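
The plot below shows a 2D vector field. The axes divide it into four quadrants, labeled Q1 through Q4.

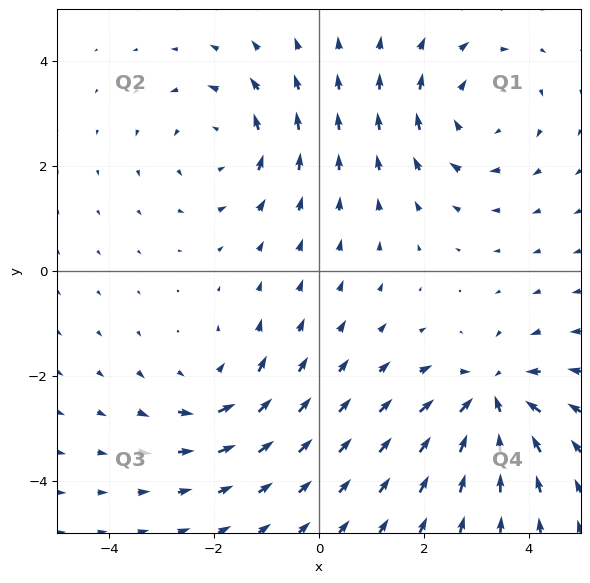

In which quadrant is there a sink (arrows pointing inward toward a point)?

The sink sits at approximately (3.3, -2.4), which lies in quadrant Q4. The divergence there is about -5, negative as expected for a sink.

Q4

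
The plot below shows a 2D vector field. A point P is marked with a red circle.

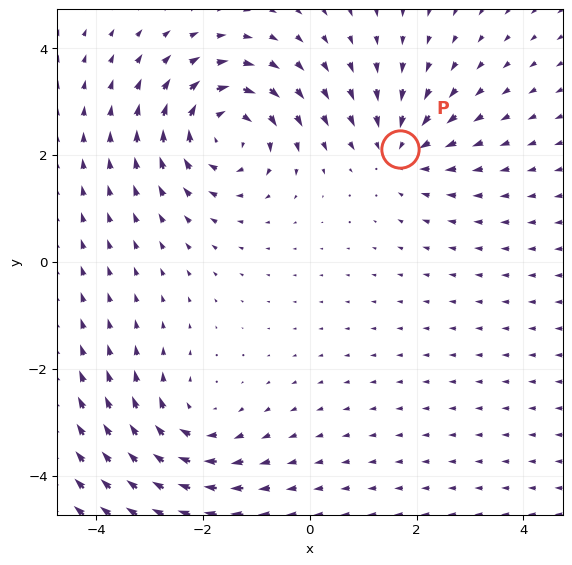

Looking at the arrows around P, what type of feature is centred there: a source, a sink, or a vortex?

At P (1.7, 2.1) the arrows converge inward. Divergence about -4, curl ≈0 — negative divergence with near-zero curl is a sink.

sink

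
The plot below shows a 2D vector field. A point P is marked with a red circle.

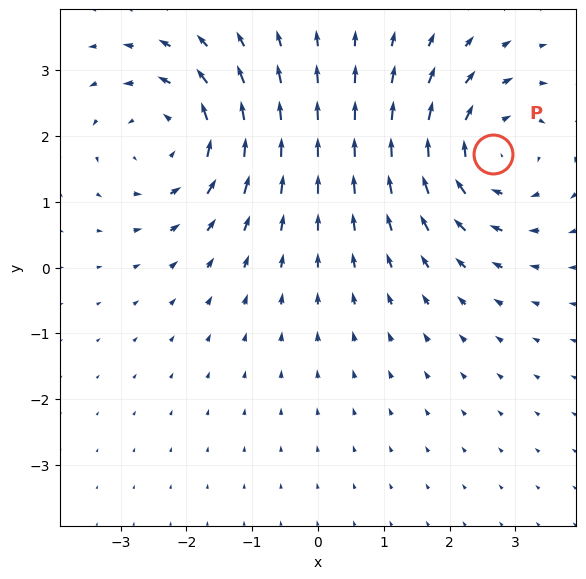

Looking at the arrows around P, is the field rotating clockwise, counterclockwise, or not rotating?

clockwise

Near P at (2.7, 1.7) the arrows circulate clockwise. The curl (z-component) there is about -4; negative curl means clockwise rotation.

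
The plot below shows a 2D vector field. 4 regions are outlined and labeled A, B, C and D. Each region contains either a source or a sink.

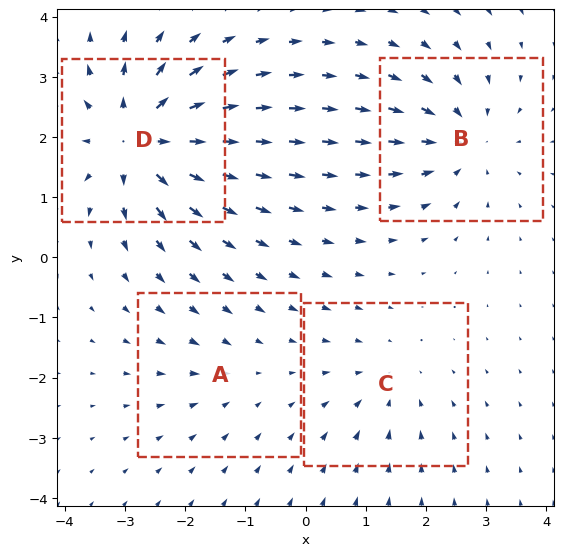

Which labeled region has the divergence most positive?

D

Divergence at each region's feature centre — A: about -2, B: about -5, C: about -3, D: about +7. Region D is most positive.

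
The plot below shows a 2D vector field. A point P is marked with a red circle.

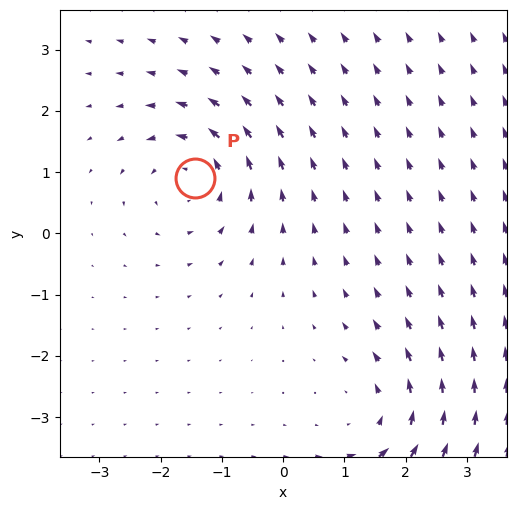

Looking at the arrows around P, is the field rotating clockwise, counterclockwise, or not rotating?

counterclockwise

Near P at (-1.4, 0.9) the arrows circulate counterclockwise. The curl (z-component) there is about +4; positive curl means counterclockwise rotation.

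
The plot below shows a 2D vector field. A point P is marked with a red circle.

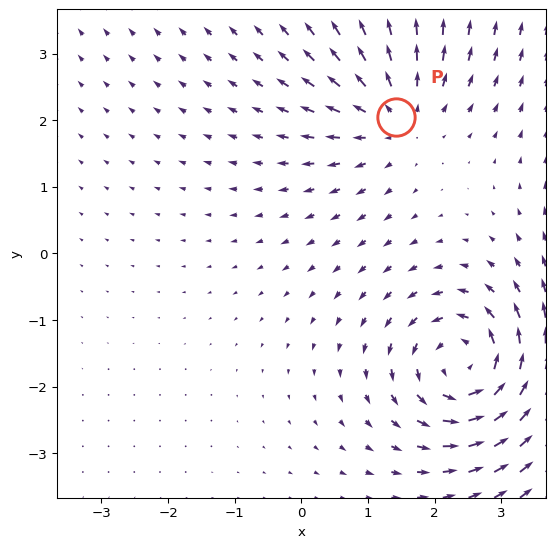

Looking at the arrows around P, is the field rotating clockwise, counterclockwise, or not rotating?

not rotating

Near P at (1.4, 2.0) the arrows show no circulation. The curl there is ≈0.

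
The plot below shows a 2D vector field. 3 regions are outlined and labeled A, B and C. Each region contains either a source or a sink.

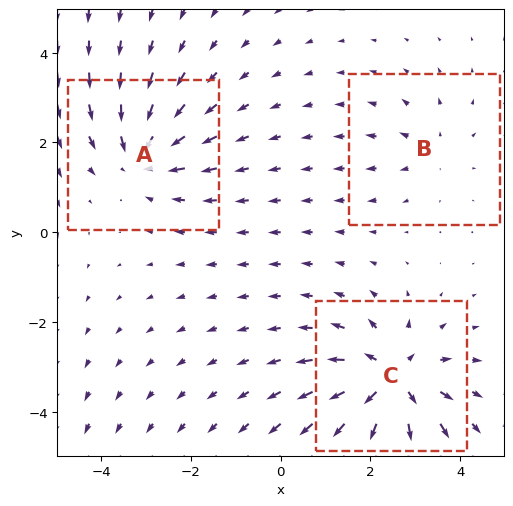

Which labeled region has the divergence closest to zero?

Divergence at each region's feature centre — A: about -4, B: about +2, C: about +5. Region B is closest to zero.

B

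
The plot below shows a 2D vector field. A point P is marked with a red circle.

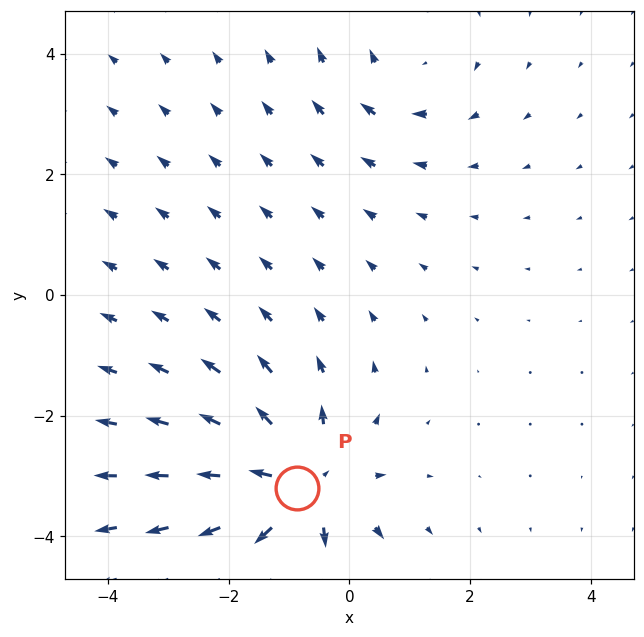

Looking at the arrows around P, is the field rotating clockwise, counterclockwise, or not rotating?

not rotating

Near P at (-0.9, -3.2) the arrows show no circulation. The curl there is ≈0.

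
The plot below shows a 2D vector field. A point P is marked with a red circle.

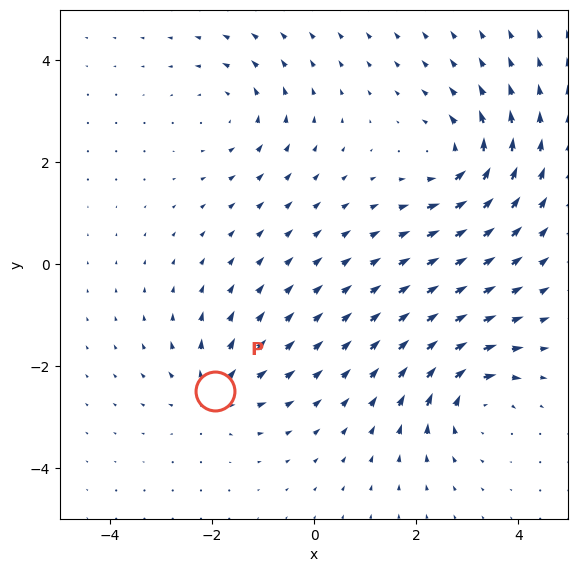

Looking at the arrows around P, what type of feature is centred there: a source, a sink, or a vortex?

source

At P (-1.9, -2.5) the arrows spread outward. Divergence about +5, curl ≈0 — positive divergence with near-zero curl is a source.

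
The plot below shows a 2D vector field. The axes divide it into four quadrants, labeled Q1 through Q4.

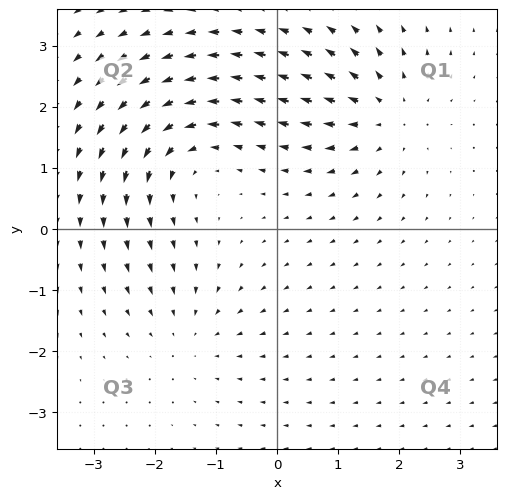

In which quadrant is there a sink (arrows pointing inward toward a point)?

The sink sits at approximately (-1.4, -1.7), which lies in quadrant Q3. The divergence there is about -2, negative as expected for a sink.

Q3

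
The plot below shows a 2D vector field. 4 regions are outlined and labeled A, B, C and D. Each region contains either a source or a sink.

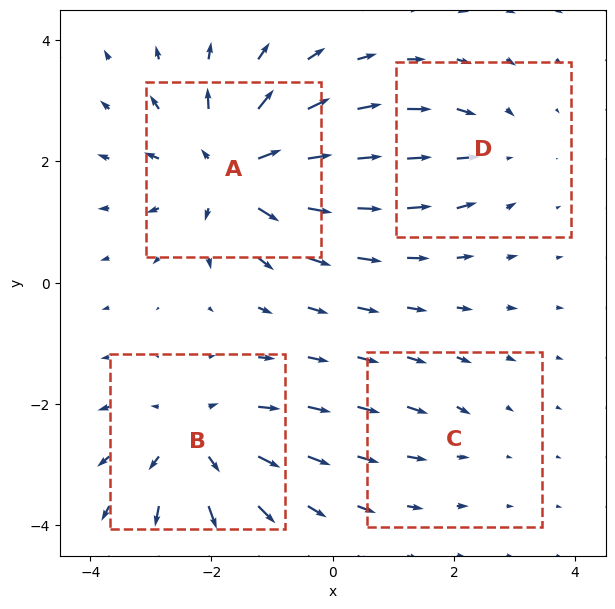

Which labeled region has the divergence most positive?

A

Divergence at each region's feature centre — A: about +7, B: about +5, C: about -2, D: about -3. Region A is most positive.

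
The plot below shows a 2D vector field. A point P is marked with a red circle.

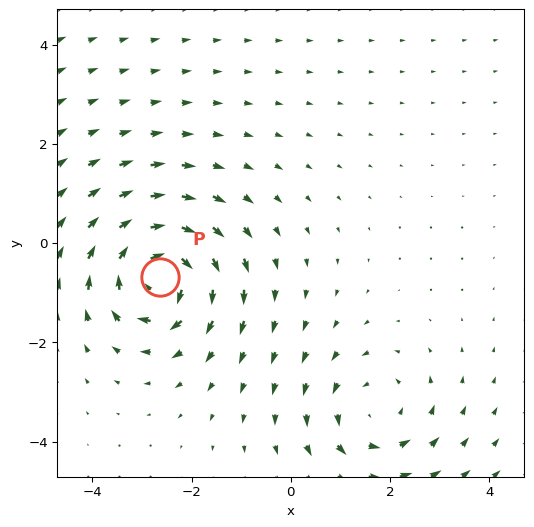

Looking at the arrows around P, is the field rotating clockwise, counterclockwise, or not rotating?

clockwise

Near P at (-2.6, -0.7) the arrows circulate clockwise. The curl (z-component) there is about -6; negative curl means clockwise rotation.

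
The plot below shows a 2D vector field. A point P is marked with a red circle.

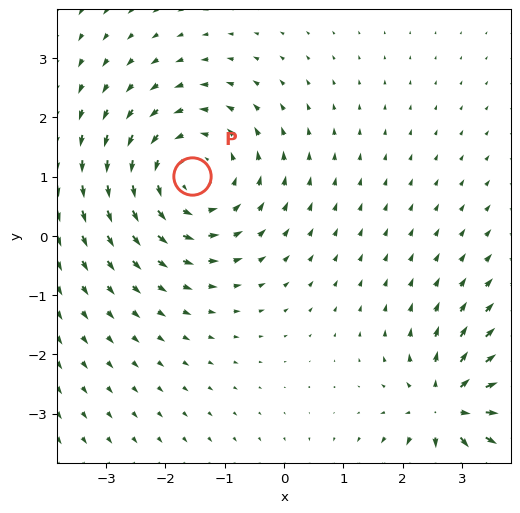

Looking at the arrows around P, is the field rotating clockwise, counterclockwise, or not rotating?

counterclockwise

Near P at (-1.5, 1.0) the arrows circulate counterclockwise. The curl (z-component) there is about +3; positive curl means counterclockwise rotation.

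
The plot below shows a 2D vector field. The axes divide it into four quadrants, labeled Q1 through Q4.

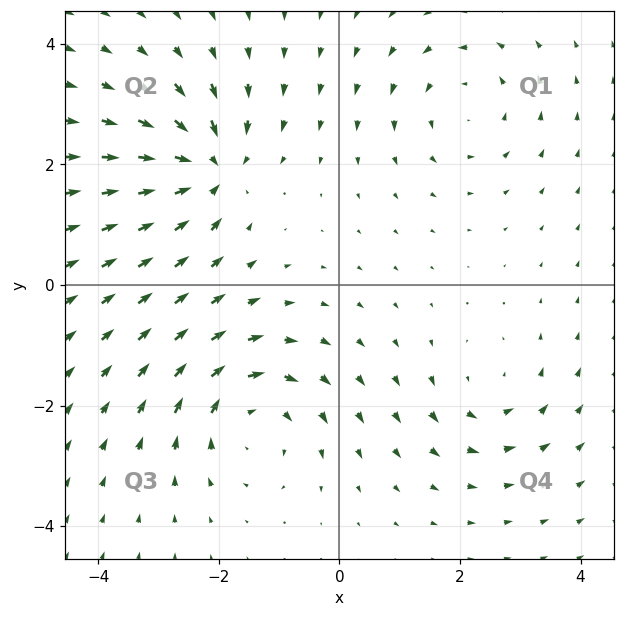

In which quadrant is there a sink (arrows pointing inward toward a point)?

Q2

The sink sits at approximately (-2.2, 1.9), which lies in quadrant Q2. The divergence there is about -6, negative as expected for a sink.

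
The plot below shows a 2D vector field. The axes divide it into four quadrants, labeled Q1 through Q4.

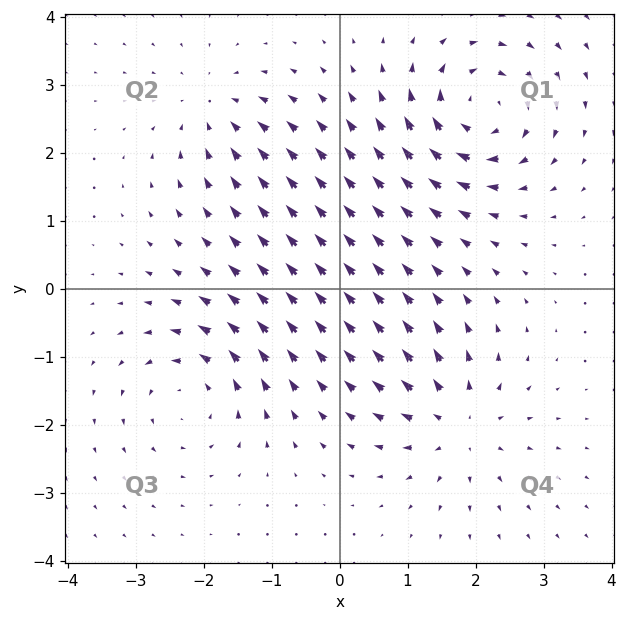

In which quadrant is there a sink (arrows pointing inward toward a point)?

The sink sits at approximately (-1.9, 2.6), which lies in quadrant Q2. The divergence there is about -4, negative as expected for a sink.

Q2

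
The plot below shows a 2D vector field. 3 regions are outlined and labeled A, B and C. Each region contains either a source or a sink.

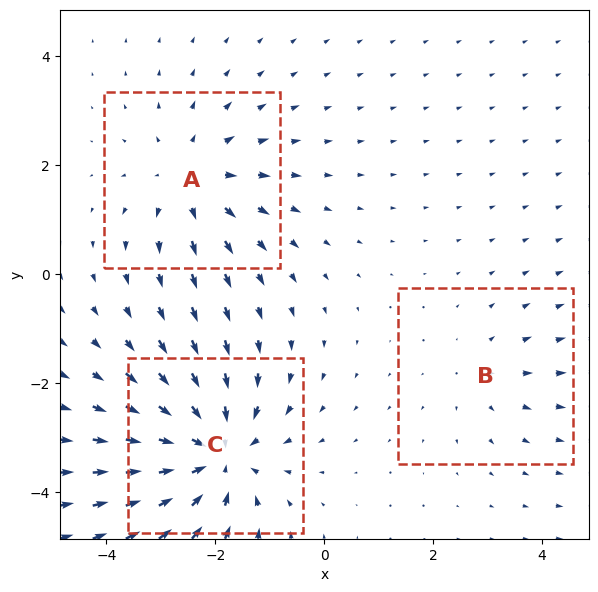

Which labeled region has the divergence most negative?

C

Divergence at each region's feature centre — A: about +3, B: about +2, C: about -5. Region C is most negative.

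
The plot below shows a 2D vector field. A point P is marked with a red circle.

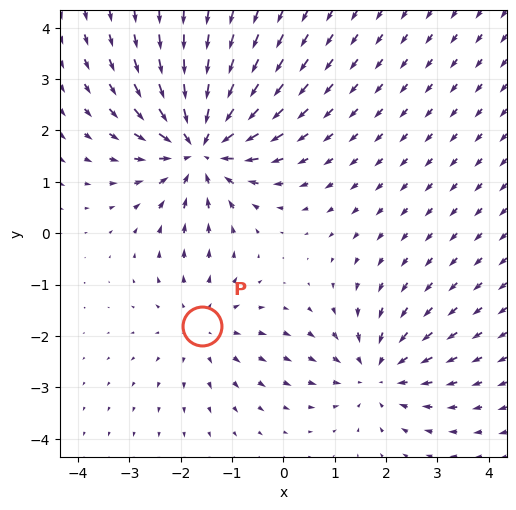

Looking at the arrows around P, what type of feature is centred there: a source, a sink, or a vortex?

source

At P (-1.6, -1.8) the arrows spread outward. Divergence about +2, curl ≈0 — positive divergence with near-zero curl is a source.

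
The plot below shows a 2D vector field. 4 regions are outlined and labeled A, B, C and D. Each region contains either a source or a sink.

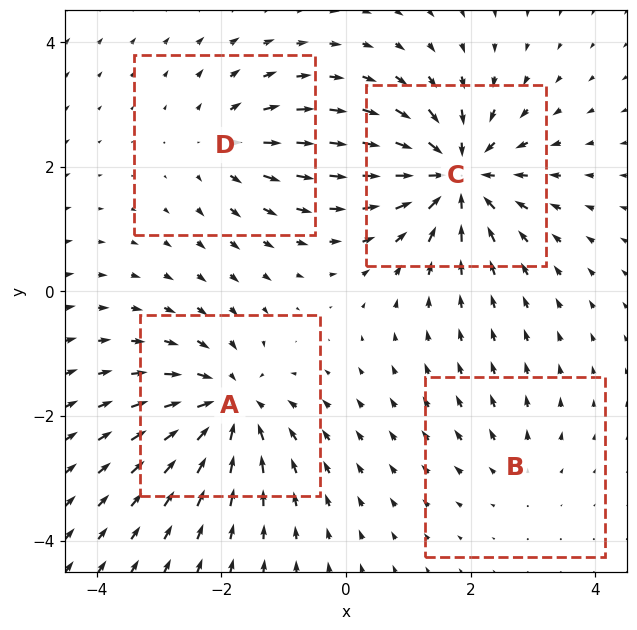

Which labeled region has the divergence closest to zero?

Divergence at each region's feature centre — A: about -6, B: about +2, C: about -8, D: about +4. Region B is closest to zero.

B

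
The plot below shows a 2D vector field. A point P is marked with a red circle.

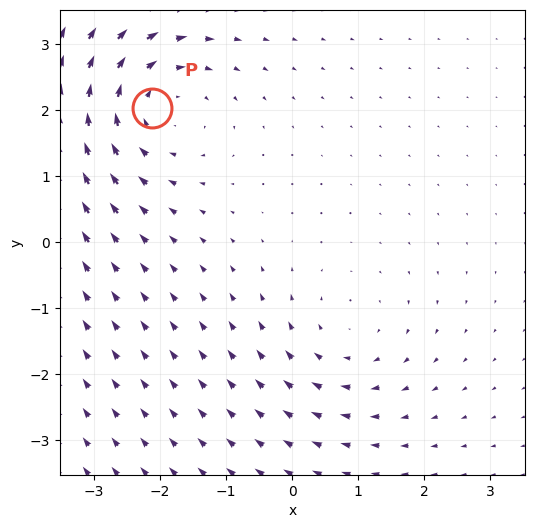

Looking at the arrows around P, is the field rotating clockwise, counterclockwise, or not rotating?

clockwise

Near P at (-2.1, 2.0) the arrows circulate clockwise. The curl (z-component) there is about -3; negative curl means clockwise rotation.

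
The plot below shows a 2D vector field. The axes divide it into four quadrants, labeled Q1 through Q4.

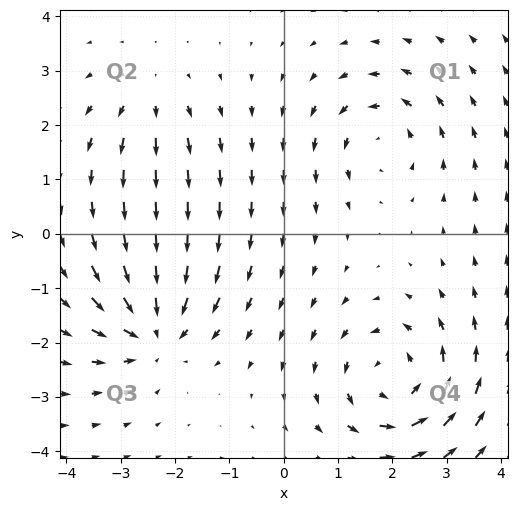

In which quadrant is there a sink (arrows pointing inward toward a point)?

Q3

The sink sits at approximately (-2.4, -1.8), which lies in quadrant Q3. The divergence there is about -5, negative as expected for a sink.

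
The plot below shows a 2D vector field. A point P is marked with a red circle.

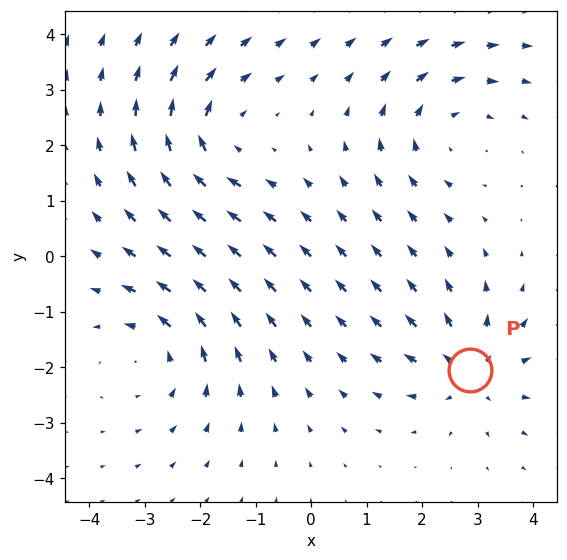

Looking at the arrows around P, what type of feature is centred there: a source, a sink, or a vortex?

At P (2.9, -2.0) the arrows spread outward. Divergence about +4, curl ≈0 — positive divergence with near-zero curl is a source.

source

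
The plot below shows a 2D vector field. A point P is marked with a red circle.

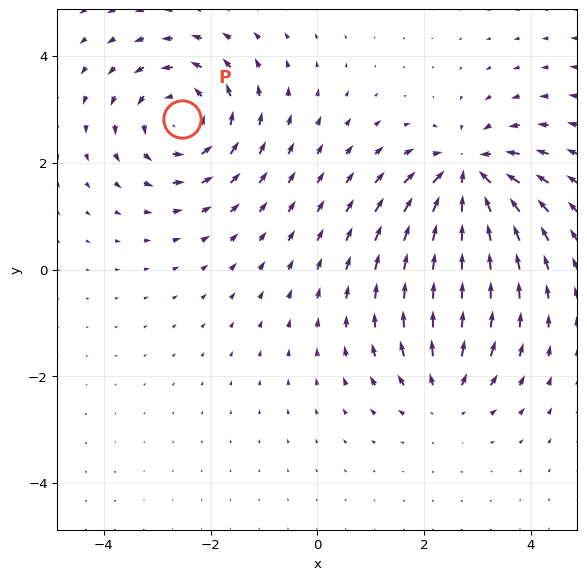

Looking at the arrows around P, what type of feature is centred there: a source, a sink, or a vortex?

At P (-2.5, 2.8) the arrows circulate counterclockwise. Divergence ≈0, curl about +5 — near-zero divergence with nonzero curl is a vortex.

vortex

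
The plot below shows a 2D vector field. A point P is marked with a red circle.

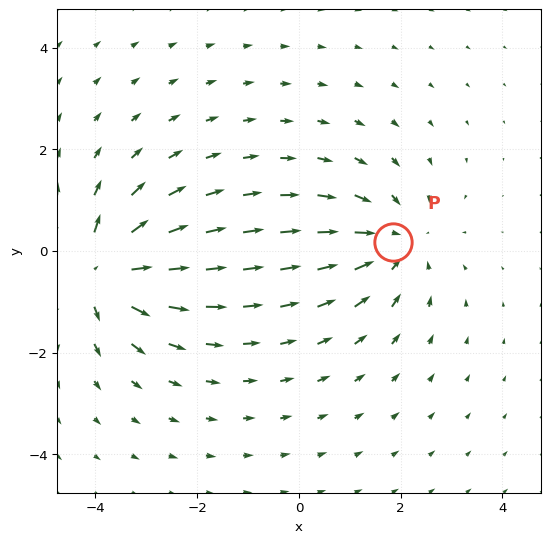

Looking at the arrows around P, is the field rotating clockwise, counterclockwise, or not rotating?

not rotating

Near P at (1.9, 0.2) the arrows show no circulation. The curl there is ≈0.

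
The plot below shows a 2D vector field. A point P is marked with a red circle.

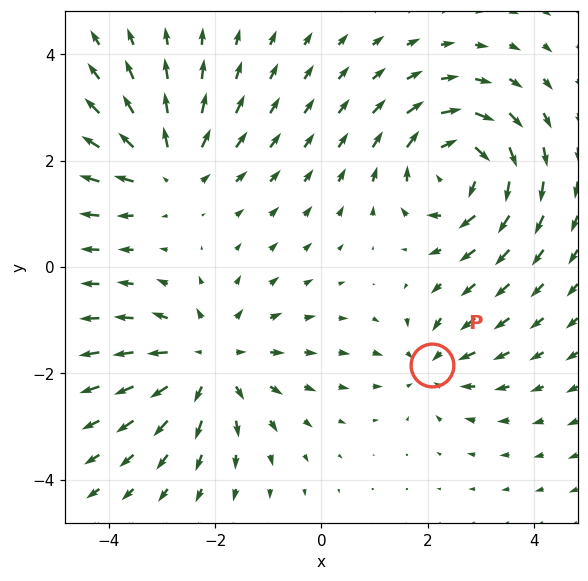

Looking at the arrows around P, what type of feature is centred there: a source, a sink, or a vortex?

At P (2.1, -1.8) the arrows converge inward. Divergence about -3, curl ≈0 — negative divergence with near-zero curl is a sink.

sink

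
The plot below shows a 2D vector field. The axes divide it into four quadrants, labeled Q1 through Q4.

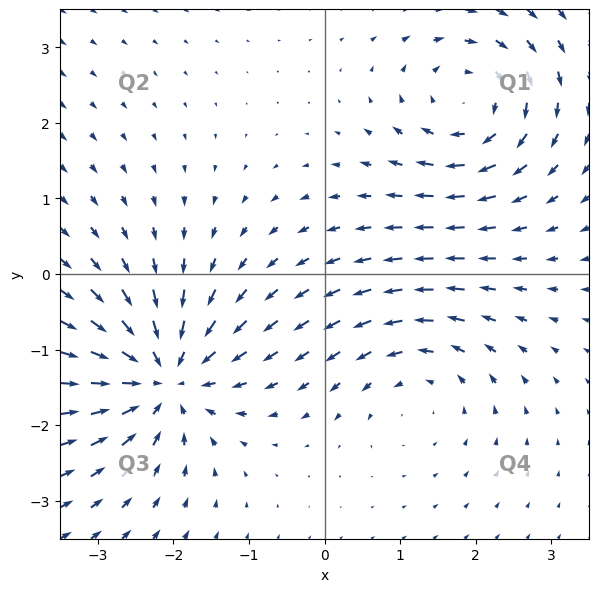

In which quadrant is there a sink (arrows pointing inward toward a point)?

Q3

The sink sits at approximately (-2.1, -1.4), which lies in quadrant Q3. The divergence there is about -6, negative as expected for a sink.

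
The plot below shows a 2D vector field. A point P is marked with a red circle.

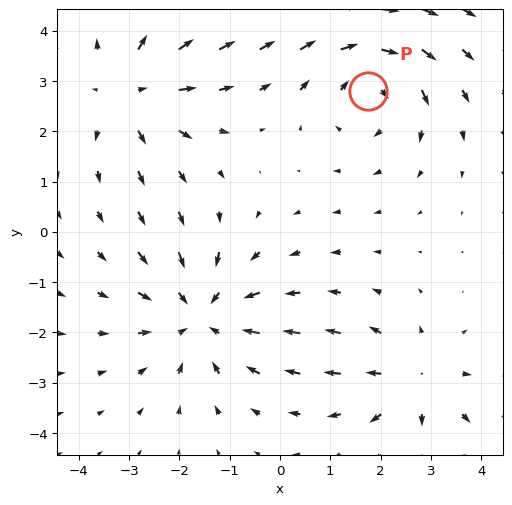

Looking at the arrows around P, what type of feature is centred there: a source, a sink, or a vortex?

vortex

At P (1.8, 2.8) the arrows circulate clockwise. Divergence ≈0, curl about -4 — near-zero divergence with nonzero curl is a vortex.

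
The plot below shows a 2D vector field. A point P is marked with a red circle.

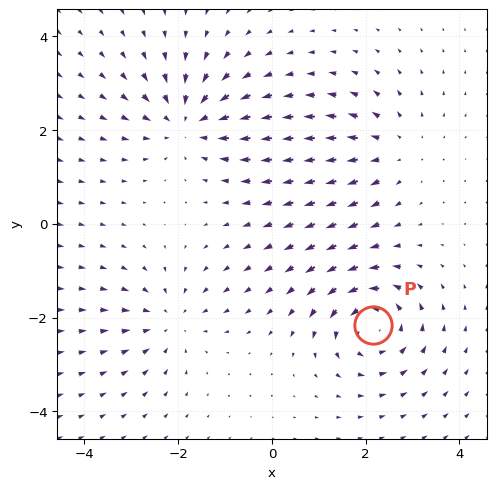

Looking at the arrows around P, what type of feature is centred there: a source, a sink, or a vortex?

vortex

At P (2.2, -2.1) the arrows circulate counterclockwise. Divergence ≈0, curl about +6 — near-zero divergence with nonzero curl is a vortex.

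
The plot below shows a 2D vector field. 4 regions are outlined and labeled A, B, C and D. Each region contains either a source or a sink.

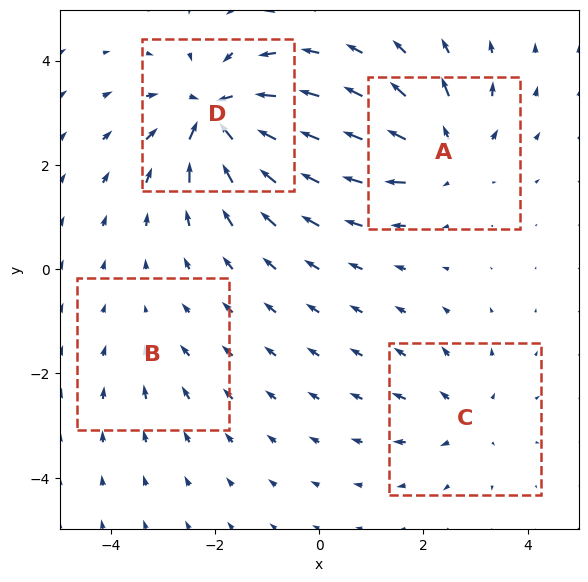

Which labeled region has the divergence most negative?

D

Divergence at each region's feature centre — A: about +6, B: about -2, C: about +4, D: about -8. Region D is most negative.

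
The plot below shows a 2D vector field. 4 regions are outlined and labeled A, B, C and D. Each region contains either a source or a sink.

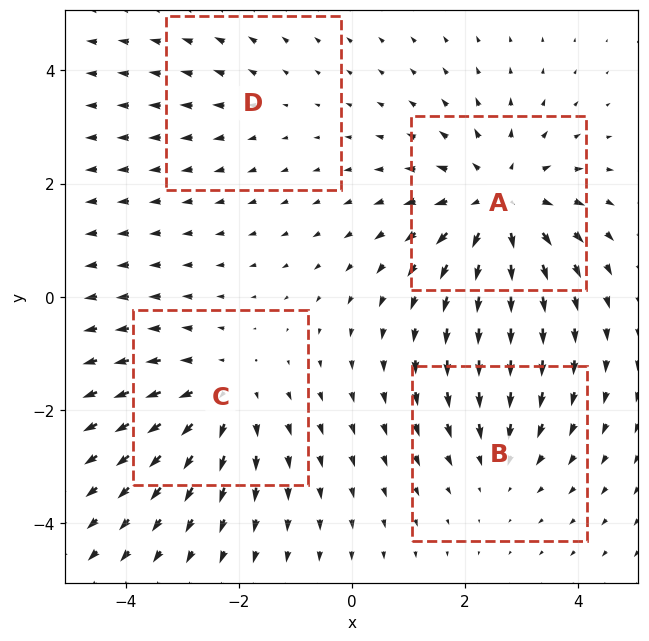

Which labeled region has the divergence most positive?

Divergence at each region's feature centre — A: about +5, B: about -3, C: about +4, D: about +2. Region A is most positive.

A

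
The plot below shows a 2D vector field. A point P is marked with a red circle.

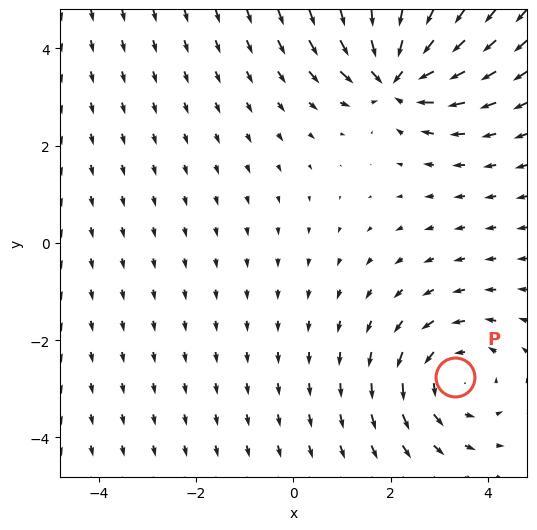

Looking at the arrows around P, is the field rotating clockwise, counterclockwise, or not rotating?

Near P at (3.3, -2.8) the arrows circulate counterclockwise. The curl (z-component) there is about +2; positive curl means counterclockwise rotation.

counterclockwise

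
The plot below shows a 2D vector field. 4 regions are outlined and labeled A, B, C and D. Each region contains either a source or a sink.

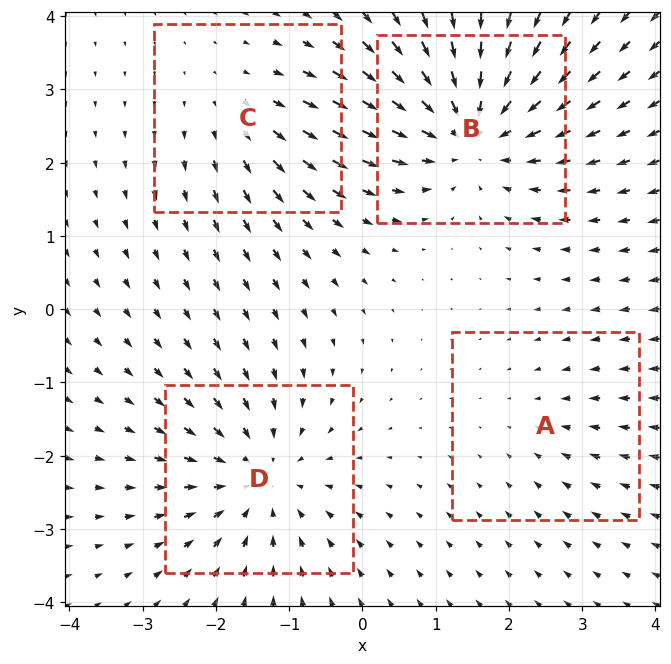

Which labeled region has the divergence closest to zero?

Divergence at each region's feature centre — A: about -2, B: about -6, C: about +3, D: about -4. Region A is closest to zero.

A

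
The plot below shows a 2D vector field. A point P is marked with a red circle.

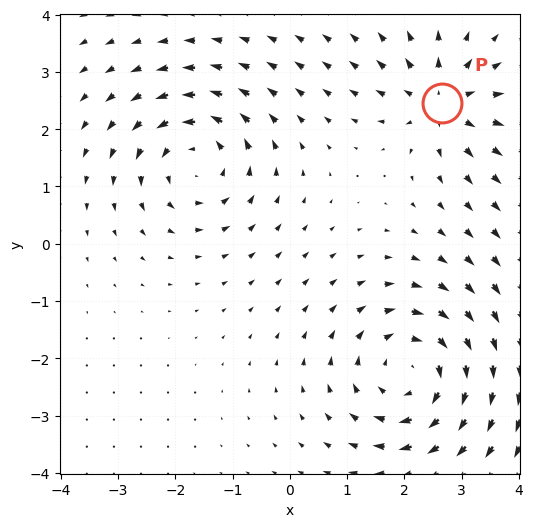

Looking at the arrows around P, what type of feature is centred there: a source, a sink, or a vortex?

source

At P (2.7, 2.5) the arrows spread outward. Divergence about +4, curl ≈0 — positive divergence with near-zero curl is a source.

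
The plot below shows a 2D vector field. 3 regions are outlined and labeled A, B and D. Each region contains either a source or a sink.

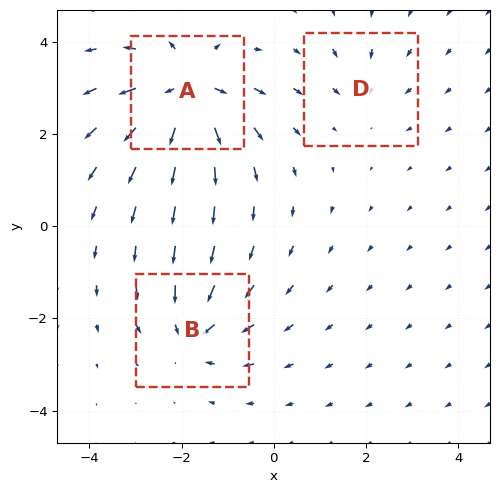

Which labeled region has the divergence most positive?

Divergence at each region's feature centre — A: about +6, B: about -4, D: about -2. Region A is most positive.

A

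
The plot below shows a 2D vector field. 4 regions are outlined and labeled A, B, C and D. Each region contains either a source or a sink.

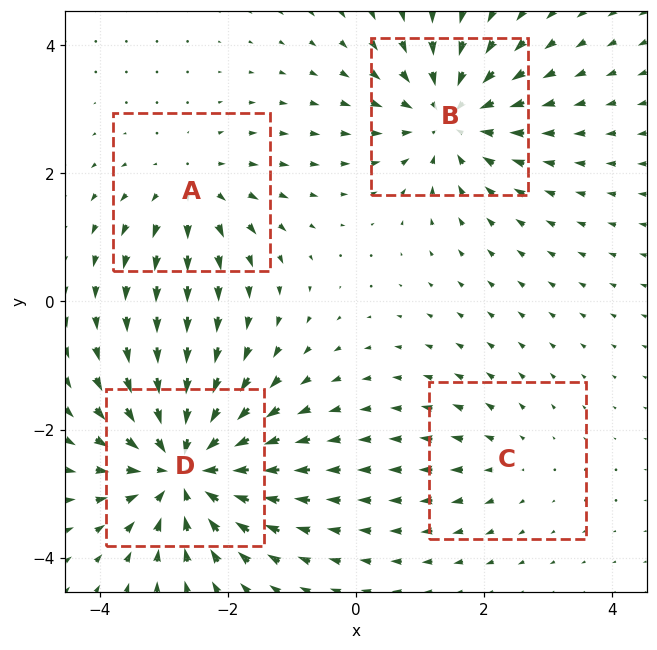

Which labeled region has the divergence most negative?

D

Divergence at each region's feature centre — A: about +3, B: about -5, C: about +2, D: about -7. Region D is most negative.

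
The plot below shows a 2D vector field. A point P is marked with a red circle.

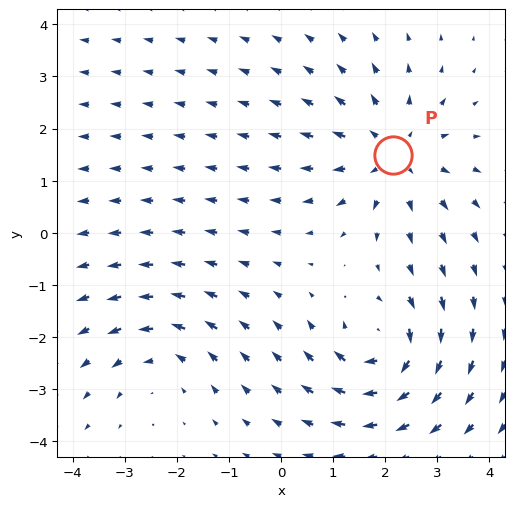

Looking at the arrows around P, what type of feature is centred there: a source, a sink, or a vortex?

At P (2.1, 1.5) the arrows spread outward. Divergence about +4, curl ≈0 — positive divergence with near-zero curl is a source.

source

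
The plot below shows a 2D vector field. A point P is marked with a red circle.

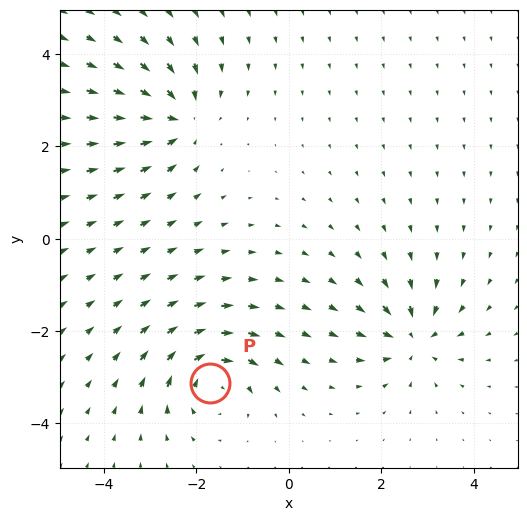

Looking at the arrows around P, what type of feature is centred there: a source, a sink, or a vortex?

vortex

At P (-1.7, -3.1) the arrows circulate clockwise. Divergence ≈0, curl about -6 — near-zero divergence with nonzero curl is a vortex.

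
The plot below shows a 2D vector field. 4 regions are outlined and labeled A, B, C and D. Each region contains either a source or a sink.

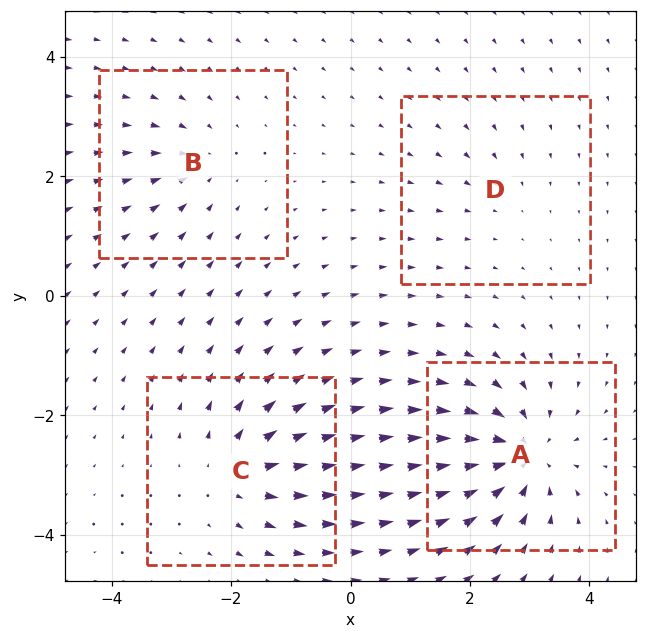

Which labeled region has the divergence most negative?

Divergence at each region's feature centre — A: about -8, B: about -4, C: about +6, D: about -2. Region A is most negative.

A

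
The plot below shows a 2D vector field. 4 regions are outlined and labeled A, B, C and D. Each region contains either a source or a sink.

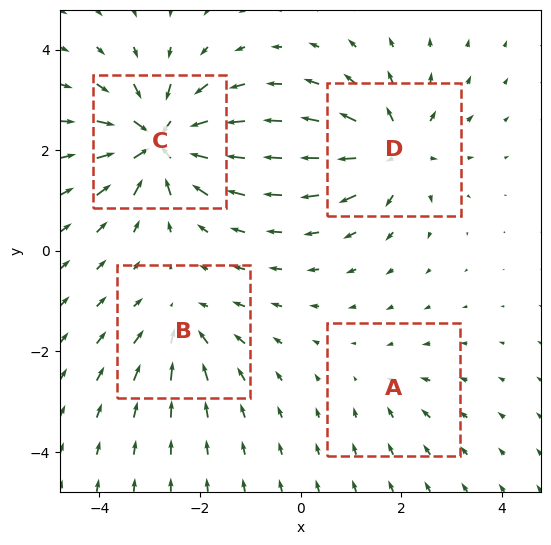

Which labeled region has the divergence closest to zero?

Divergence at each region's feature centre — A: about -2, B: about -4, C: about -9, D: about +6. Region A is closest to zero.

A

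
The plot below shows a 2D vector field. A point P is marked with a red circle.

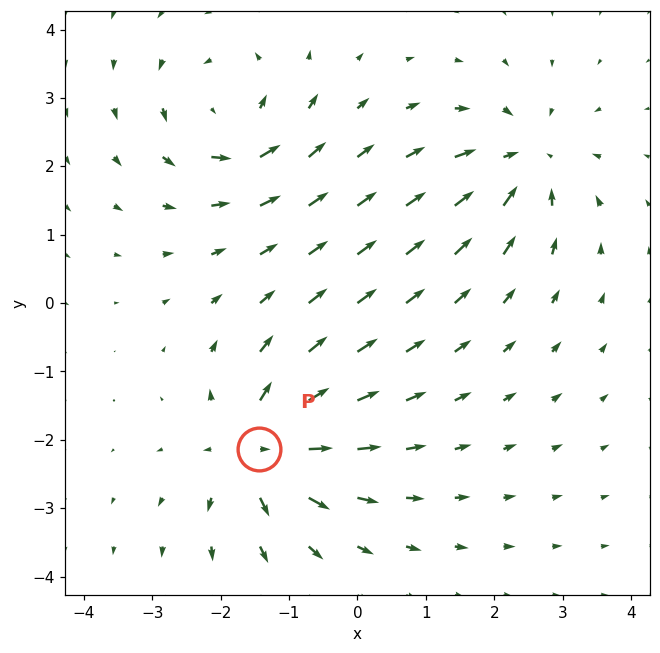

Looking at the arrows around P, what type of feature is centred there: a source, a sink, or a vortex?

At P (-1.4, -2.1) the arrows spread outward. Divergence about +6, curl ≈0 — positive divergence with near-zero curl is a source.

source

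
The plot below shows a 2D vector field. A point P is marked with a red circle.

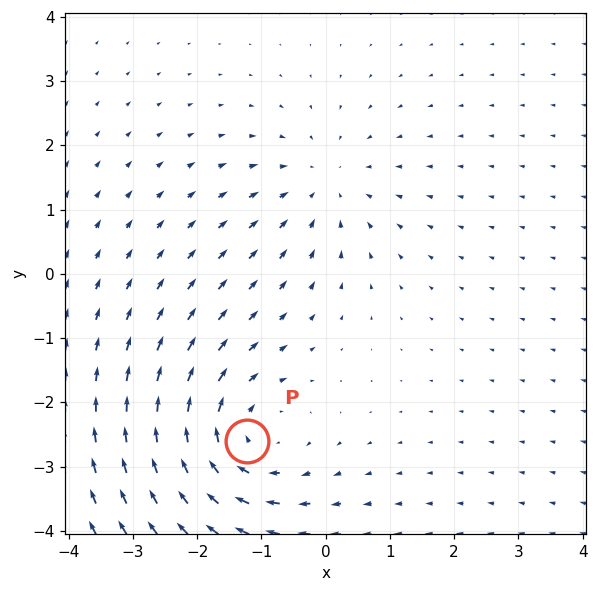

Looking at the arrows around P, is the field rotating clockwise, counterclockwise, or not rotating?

Near P at (-1.2, -2.6) the arrows circulate clockwise. The curl (z-component) there is about -4; negative curl means clockwise rotation.

clockwise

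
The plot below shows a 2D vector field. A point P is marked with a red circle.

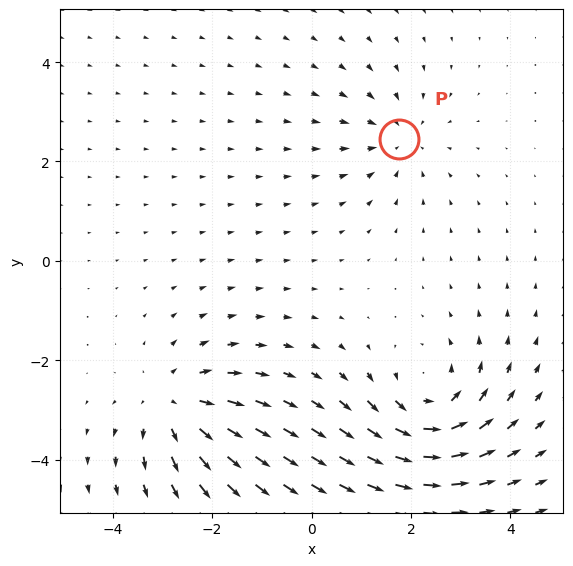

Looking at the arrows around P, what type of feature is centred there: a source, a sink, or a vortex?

At P (1.8, 2.5) the arrows converge inward. Divergence about -3, curl ≈0 — negative divergence with near-zero curl is a sink.

sink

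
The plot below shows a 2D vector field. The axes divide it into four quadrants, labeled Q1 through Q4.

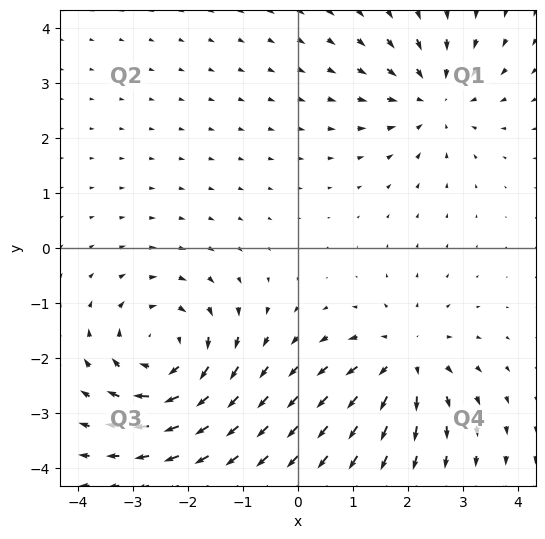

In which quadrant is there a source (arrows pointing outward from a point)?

The source sits at approximately (1.9, -2.0), which lies in quadrant Q4. The divergence there is about +4, positive as expected for a source.

Q4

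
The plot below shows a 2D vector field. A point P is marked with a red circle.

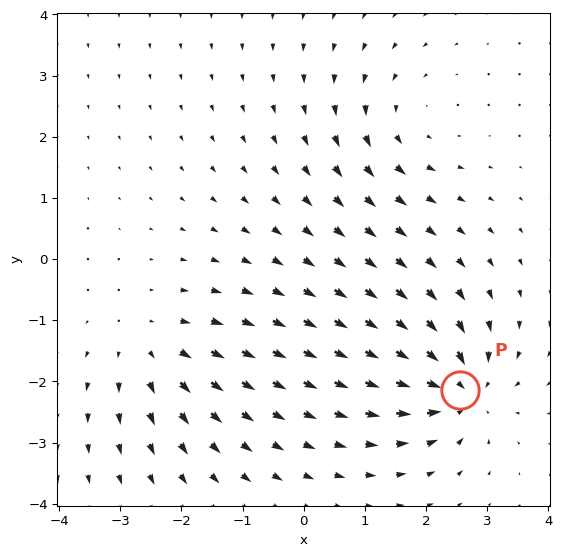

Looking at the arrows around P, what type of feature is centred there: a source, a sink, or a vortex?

sink

At P (2.6, -2.1) the arrows converge inward. Divergence about -6, curl ≈0 — negative divergence with near-zero curl is a sink.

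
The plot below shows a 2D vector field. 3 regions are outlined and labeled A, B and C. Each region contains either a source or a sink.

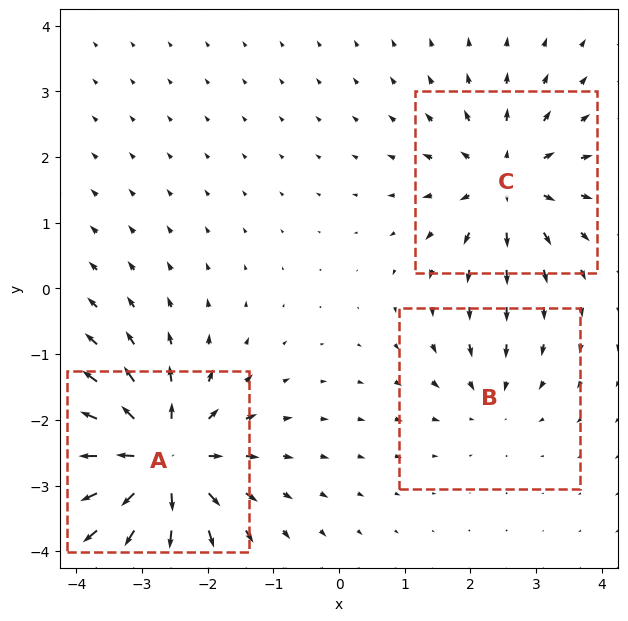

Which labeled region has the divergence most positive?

A

Divergence at each region's feature centre — A: about +6, B: about -2, C: about +4. Region A is most positive.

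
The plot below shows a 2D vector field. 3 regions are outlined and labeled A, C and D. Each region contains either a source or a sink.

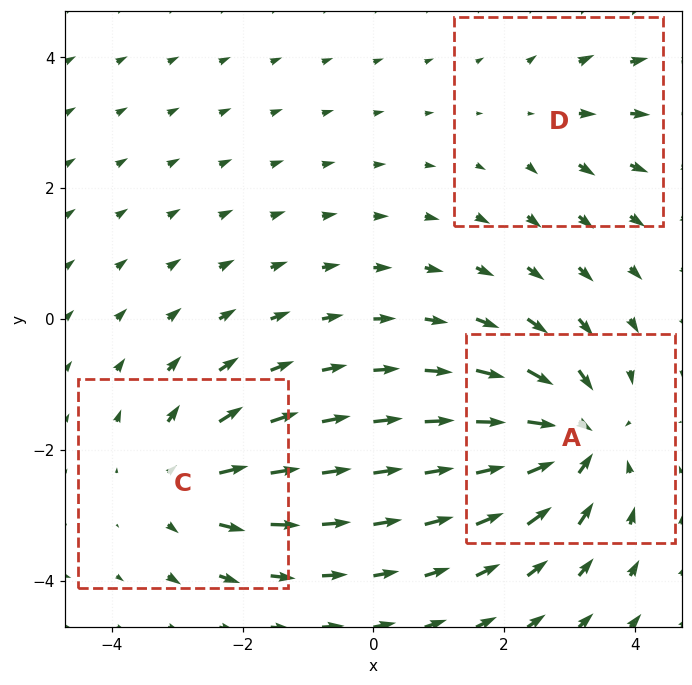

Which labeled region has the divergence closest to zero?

D

Divergence at each region's feature centre — A: about -5, C: about +3, D: about +2. Region D is closest to zero.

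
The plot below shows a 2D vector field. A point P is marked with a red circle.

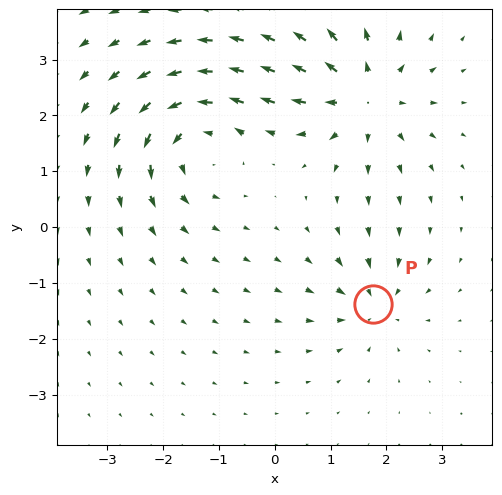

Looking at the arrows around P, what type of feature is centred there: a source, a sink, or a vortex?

At P (1.8, -1.4) the arrows converge inward. Divergence about -4, curl ≈0 — negative divergence with near-zero curl is a sink.

sink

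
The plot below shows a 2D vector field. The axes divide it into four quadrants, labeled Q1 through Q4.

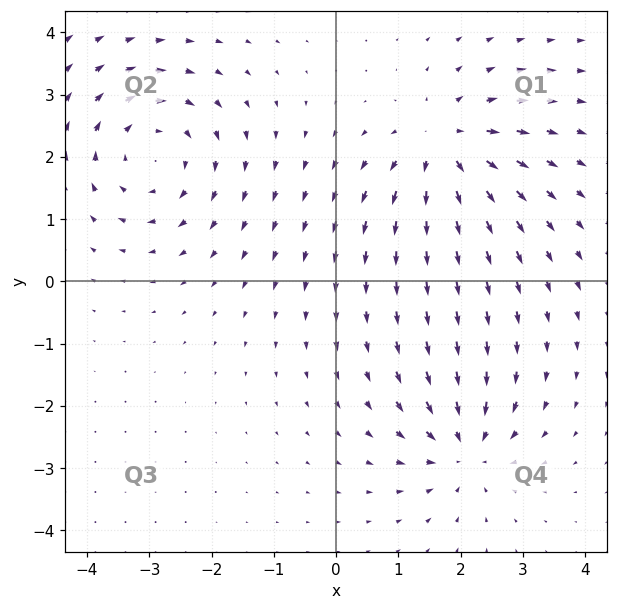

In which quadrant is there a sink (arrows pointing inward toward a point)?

The sink sits at approximately (2.1, -2.7), which lies in quadrant Q4. The divergence there is about -4, negative as expected for a sink.

Q4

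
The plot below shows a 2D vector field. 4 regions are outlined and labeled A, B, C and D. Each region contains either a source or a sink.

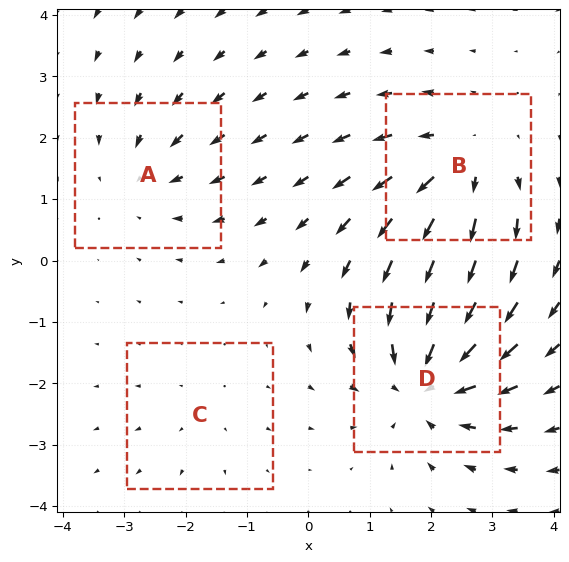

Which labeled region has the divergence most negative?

D

Divergence at each region's feature centre — A: about -3, B: about +5, C: about +2, D: about -6. Region D is most negative.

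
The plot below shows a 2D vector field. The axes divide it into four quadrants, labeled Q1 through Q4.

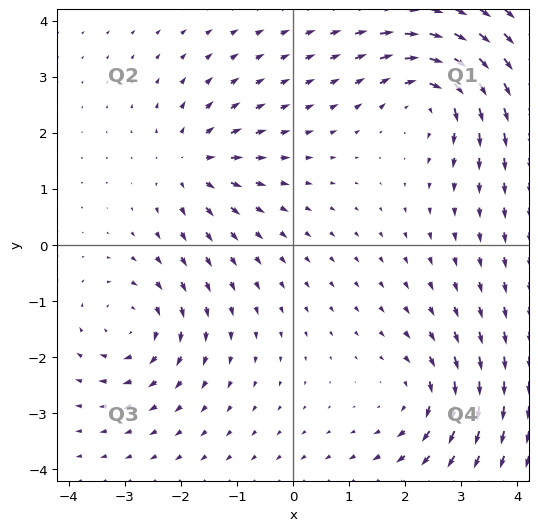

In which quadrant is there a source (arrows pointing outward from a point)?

The source sits at approximately (-1.8, 1.5), which lies in quadrant Q2. The divergence there is about +4, positive as expected for a source.

Q2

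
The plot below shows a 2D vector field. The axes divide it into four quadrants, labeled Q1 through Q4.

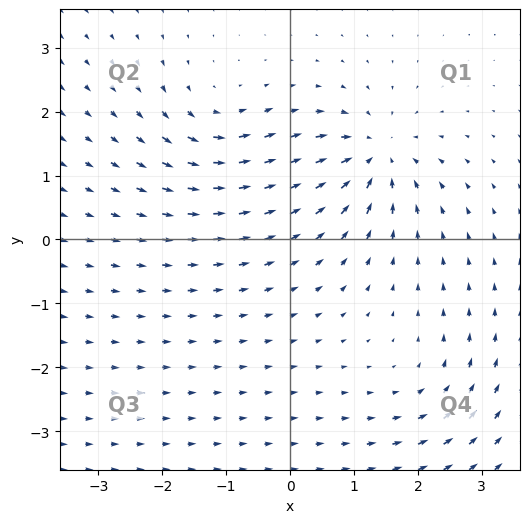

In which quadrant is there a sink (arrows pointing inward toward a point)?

Q1

The sink sits at approximately (1.3, 1.3), which lies in quadrant Q1. The divergence there is about -6, negative as expected for a sink.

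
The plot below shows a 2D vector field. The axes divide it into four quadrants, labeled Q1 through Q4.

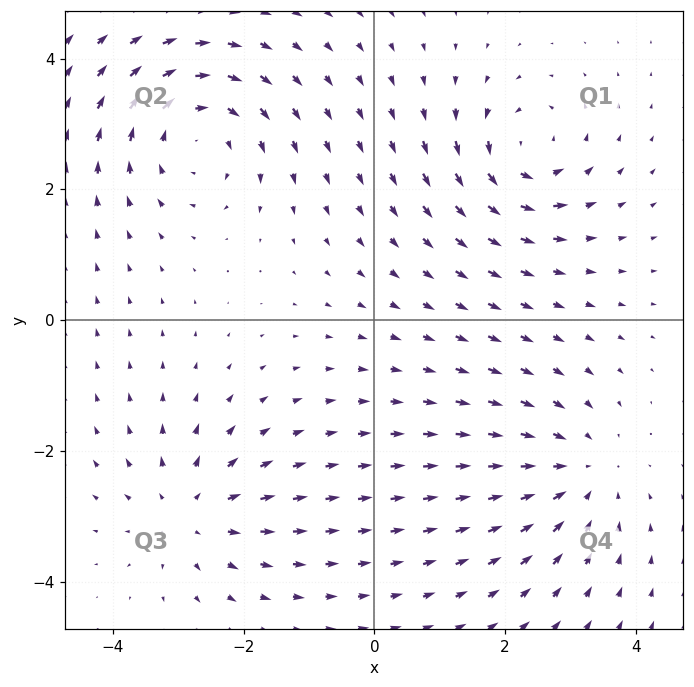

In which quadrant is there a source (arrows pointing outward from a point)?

Q3

The source sits at approximately (-2.8, -2.9), which lies in quadrant Q3. The divergence there is about +4, positive as expected for a source.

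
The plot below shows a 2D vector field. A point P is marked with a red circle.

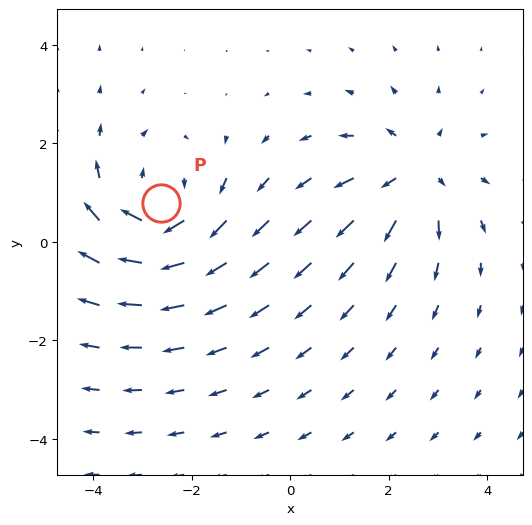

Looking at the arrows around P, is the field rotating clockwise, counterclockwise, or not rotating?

clockwise

Near P at (-2.6, 0.8) the arrows circulate clockwise. The curl (z-component) there is about -3; negative curl means clockwise rotation.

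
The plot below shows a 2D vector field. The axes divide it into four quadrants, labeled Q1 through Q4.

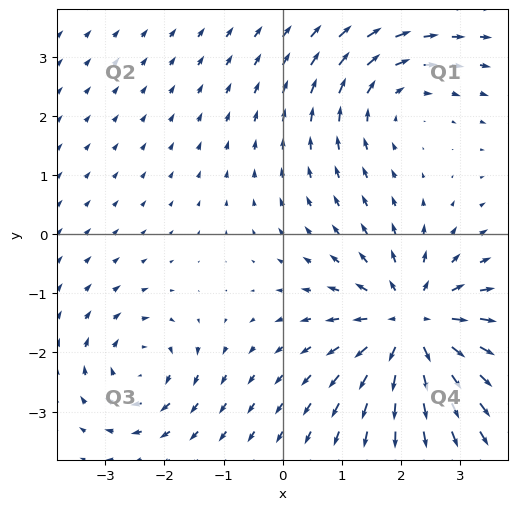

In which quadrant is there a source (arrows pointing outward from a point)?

Q4

The source sits at approximately (2.2, -1.5), which lies in quadrant Q4. The divergence there is about +5, positive as expected for a source.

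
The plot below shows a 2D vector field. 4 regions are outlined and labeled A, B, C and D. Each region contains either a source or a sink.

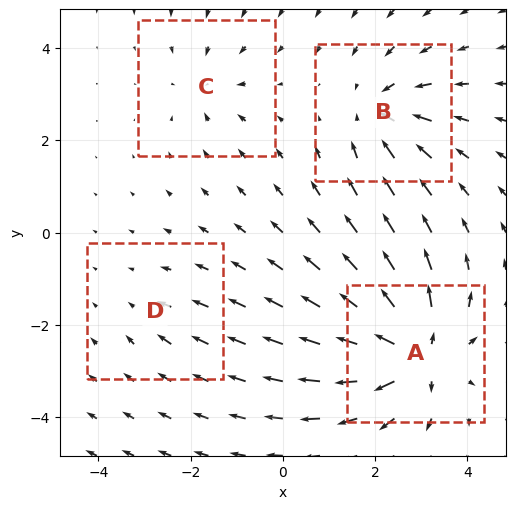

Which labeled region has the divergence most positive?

A

Divergence at each region's feature centre — A: about +8, B: about -5, C: about -3, D: about -2. Region A is most positive.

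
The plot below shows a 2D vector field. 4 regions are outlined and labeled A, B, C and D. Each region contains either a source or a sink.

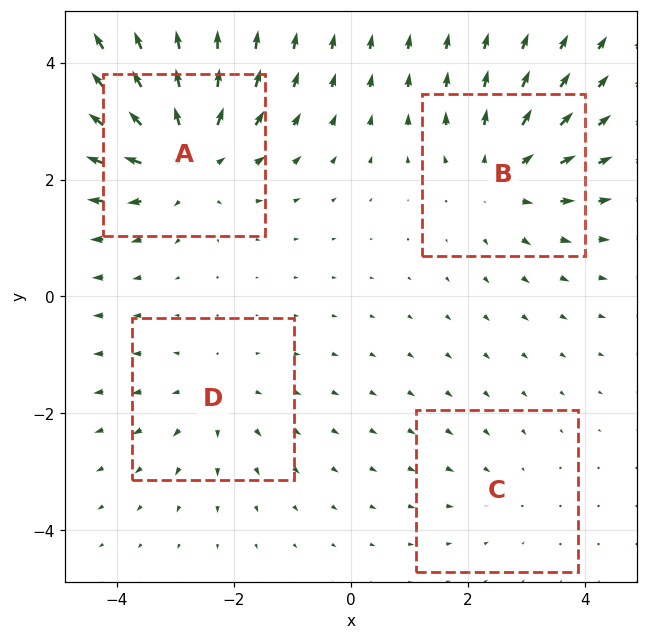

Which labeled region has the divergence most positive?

Divergence at each region's feature centre — A: about +6, B: about +4, C: about -2, D: about +3. Region A is most positive.

A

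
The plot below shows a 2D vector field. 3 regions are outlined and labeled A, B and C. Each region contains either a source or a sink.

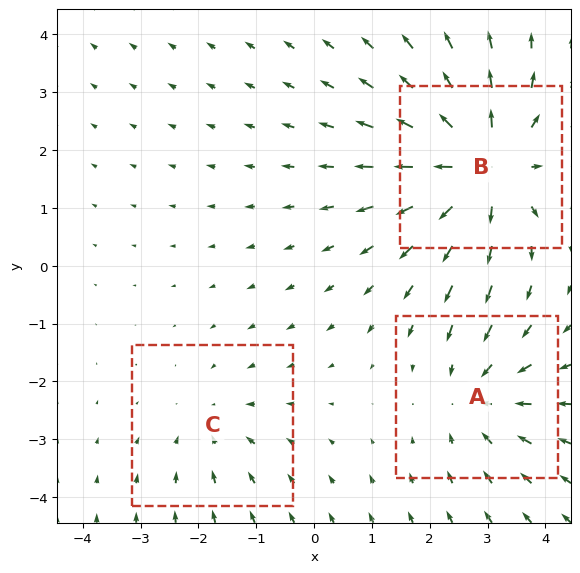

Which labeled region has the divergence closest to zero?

Divergence at each region's feature centre — A: about -3, B: about +4, C: about -2. Region C is closest to zero.

C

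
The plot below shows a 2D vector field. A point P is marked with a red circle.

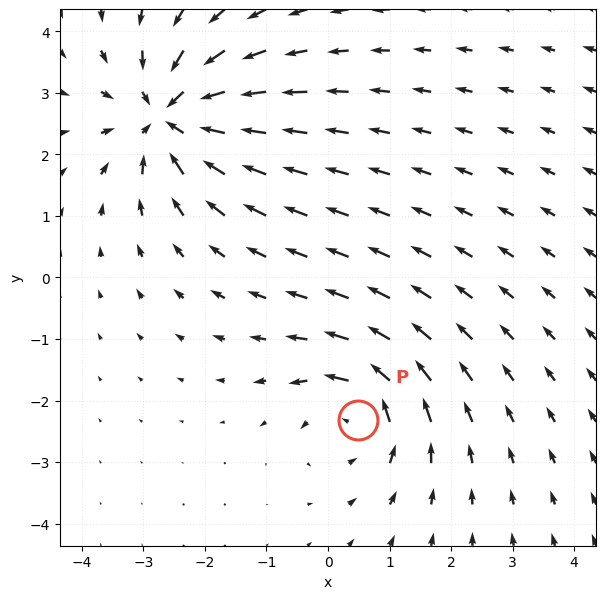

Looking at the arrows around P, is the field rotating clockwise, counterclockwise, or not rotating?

Near P at (0.5, -2.3) the arrows circulate counterclockwise. The curl (z-component) there is about +3; positive curl means counterclockwise rotation.

counterclockwise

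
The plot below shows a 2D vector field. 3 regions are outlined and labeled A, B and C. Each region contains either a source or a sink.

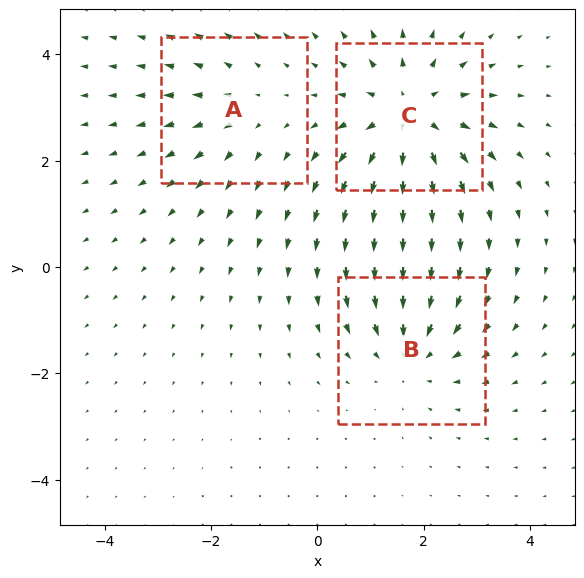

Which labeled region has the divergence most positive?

Divergence at each region's feature centre — A: about +2, B: about -3, C: about +4. Region C is most positive.

C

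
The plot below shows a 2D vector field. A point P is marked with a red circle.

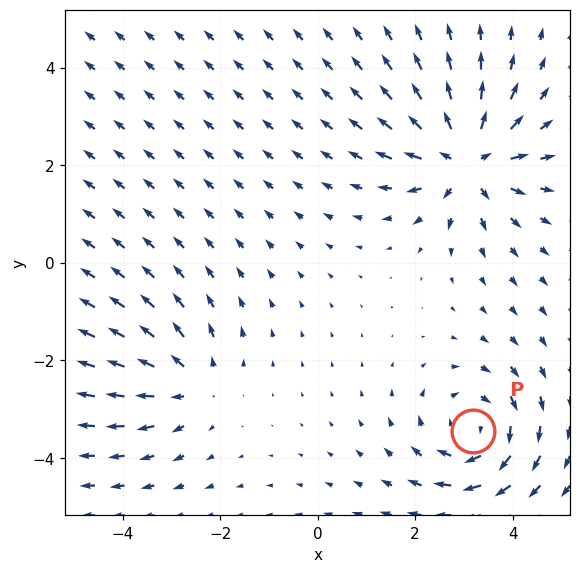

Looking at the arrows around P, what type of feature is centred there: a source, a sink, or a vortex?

At P (3.2, -3.4) the arrows circulate clockwise. Divergence ≈0, curl about -4 — near-zero divergence with nonzero curl is a vortex.

vortex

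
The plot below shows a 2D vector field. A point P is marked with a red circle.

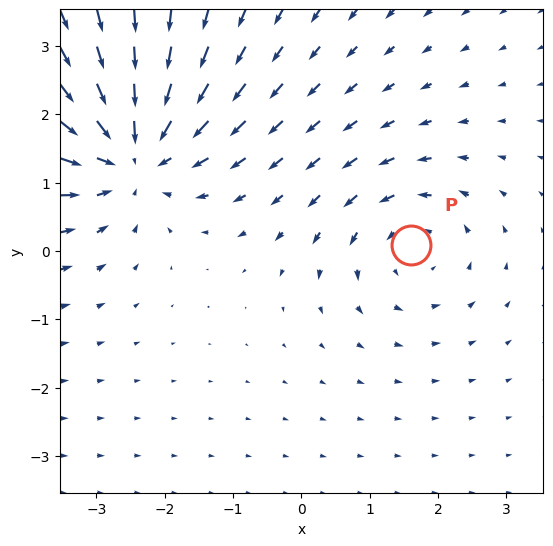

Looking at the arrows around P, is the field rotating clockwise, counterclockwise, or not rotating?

Near P at (1.6, 0.1) the arrows circulate counterclockwise. The curl (z-component) there is about +3; positive curl means counterclockwise rotation.

counterclockwise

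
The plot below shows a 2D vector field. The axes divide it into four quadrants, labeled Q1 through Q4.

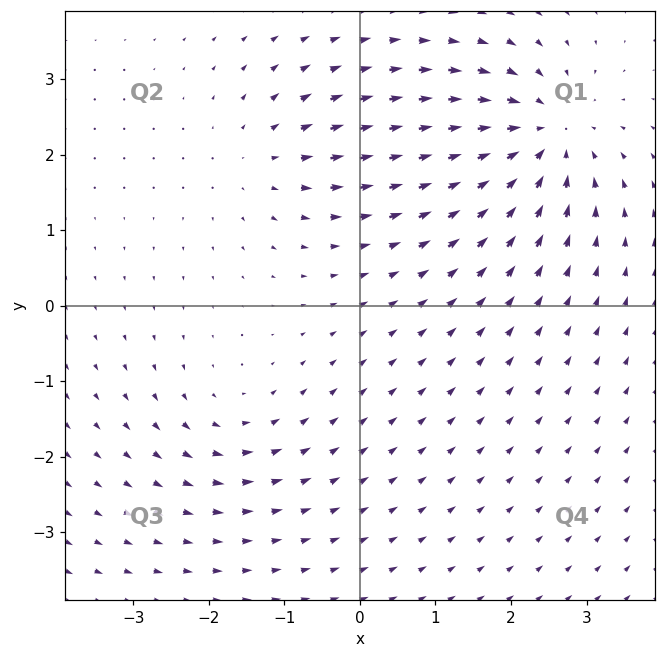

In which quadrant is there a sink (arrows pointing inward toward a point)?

Q1

The sink sits at approximately (2.4, 2.2), which lies in quadrant Q1. The divergence there is about -5, negative as expected for a sink.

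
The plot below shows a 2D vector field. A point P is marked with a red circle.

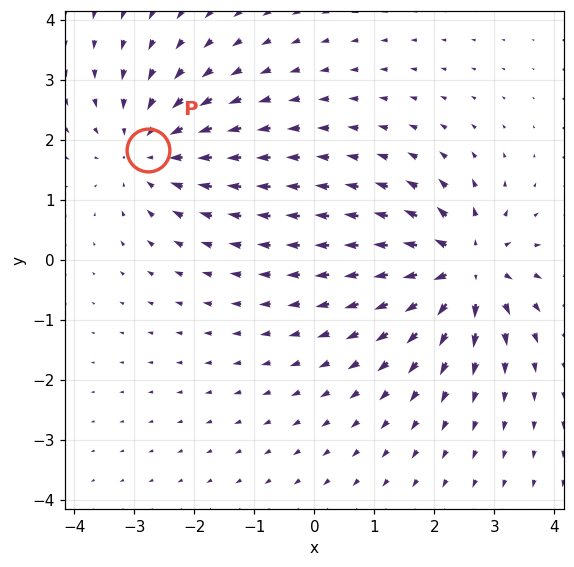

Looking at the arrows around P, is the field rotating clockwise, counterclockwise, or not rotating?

not rotating

Near P at (-2.8, 1.8) the arrows show no circulation. The curl there is ≈0.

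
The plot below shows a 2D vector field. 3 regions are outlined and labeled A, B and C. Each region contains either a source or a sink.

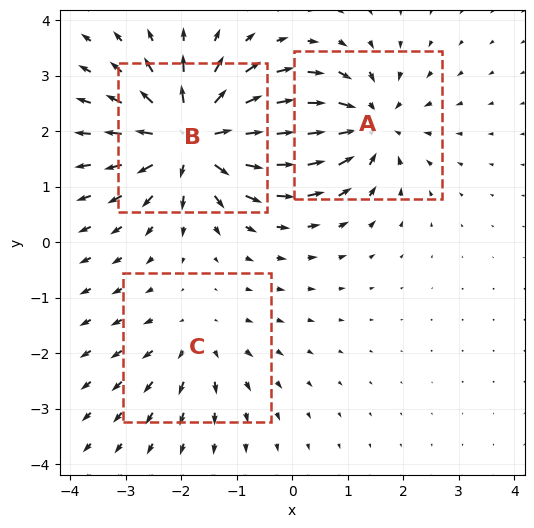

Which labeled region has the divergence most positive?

Divergence at each region's feature centre — A: about -4, B: about +6, C: about +2. Region B is most positive.

B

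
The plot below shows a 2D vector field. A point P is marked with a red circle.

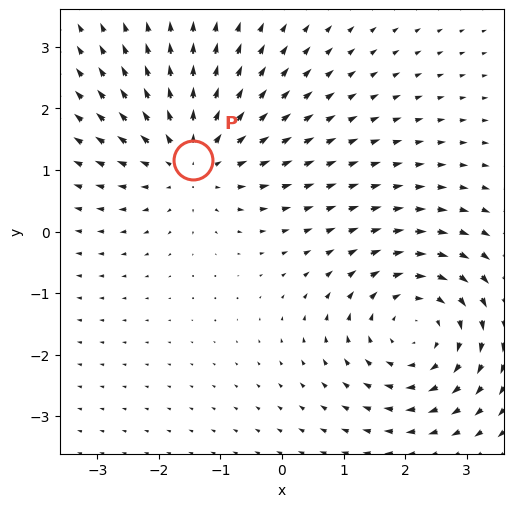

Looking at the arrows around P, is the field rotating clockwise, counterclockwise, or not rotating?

Near P at (-1.4, 1.2) the arrows show no circulation. The curl there is ≈0.

not rotating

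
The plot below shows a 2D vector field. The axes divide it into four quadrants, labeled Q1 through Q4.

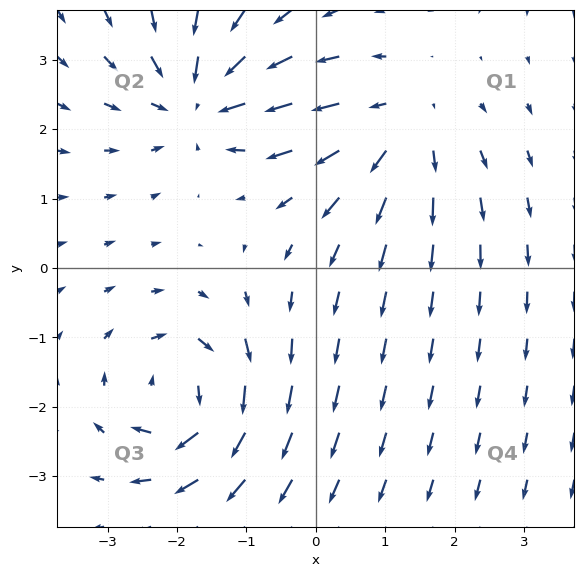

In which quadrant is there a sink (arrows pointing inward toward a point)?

The sink sits at approximately (-1.6, 2.4), which lies in quadrant Q2. The divergence there is about -4, negative as expected for a sink.

Q2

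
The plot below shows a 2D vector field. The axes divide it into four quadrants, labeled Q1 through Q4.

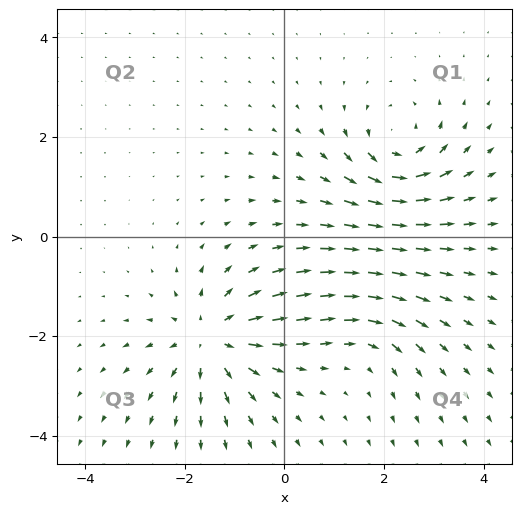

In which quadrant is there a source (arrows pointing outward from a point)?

Q3

The source sits at approximately (-1.5, -2.1), which lies in quadrant Q3. The divergence there is about +6, positive as expected for a source.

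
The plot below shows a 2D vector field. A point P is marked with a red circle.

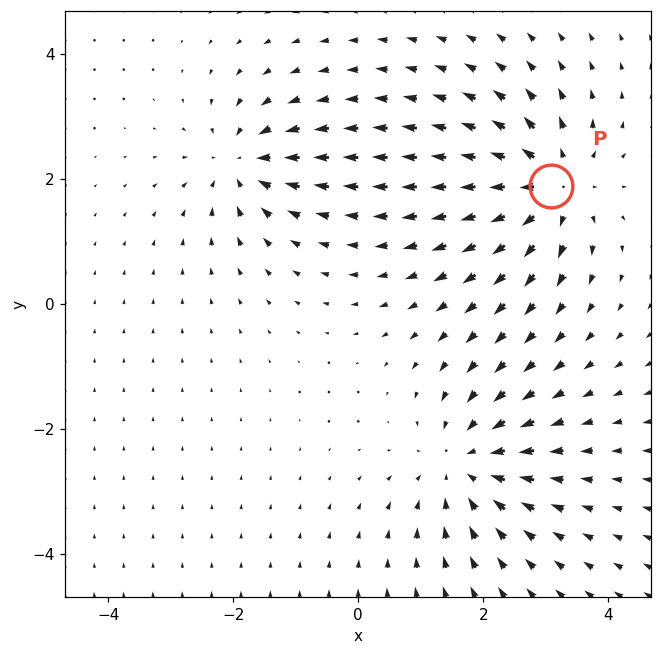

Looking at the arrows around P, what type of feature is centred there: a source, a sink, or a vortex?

At P (3.1, 1.9) the arrows spread outward. Divergence about +6, curl ≈0 — positive divergence with near-zero curl is a source.

source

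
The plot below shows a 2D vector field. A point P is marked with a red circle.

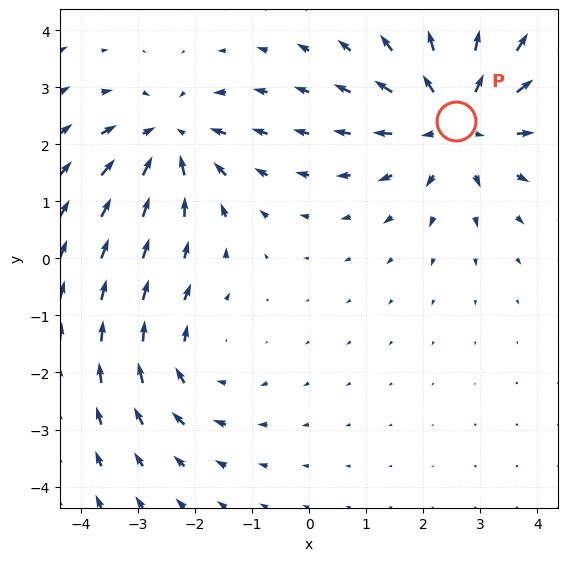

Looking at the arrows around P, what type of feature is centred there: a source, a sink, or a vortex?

At P (2.6, 2.4) the arrows spread outward. Divergence about +4, curl ≈0 — positive divergence with near-zero curl is a source.

source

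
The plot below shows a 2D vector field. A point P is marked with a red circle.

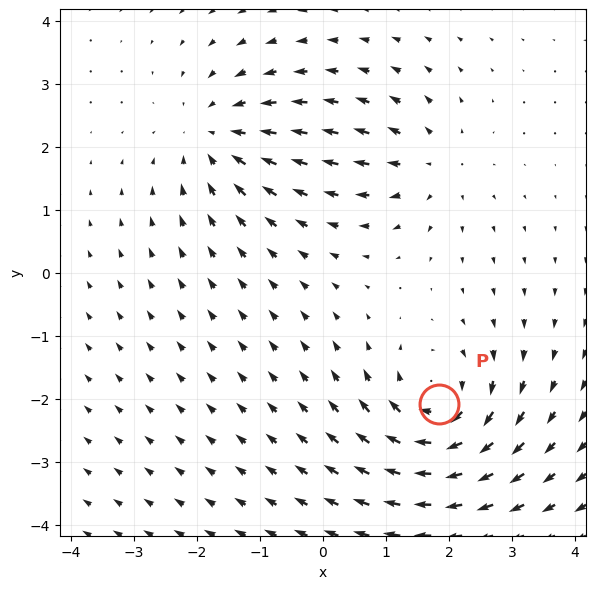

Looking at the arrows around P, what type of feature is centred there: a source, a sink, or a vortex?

vortex

At P (1.8, -2.1) the arrows circulate clockwise. Divergence ≈0, curl about -5 — near-zero divergence with nonzero curl is a vortex.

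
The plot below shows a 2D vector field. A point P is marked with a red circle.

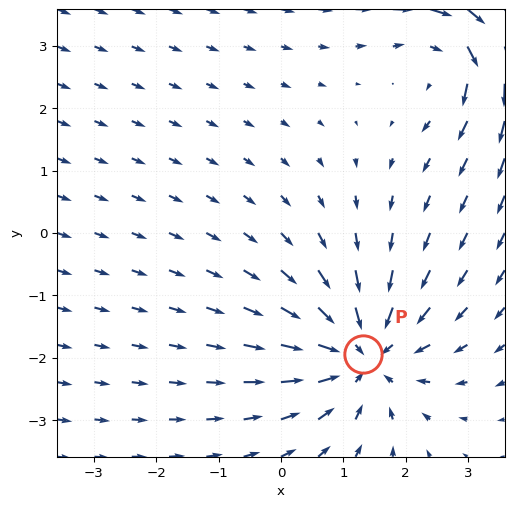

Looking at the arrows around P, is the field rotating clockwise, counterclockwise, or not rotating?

not rotating

Near P at (1.3, -1.9) the arrows show no circulation. The curl there is ≈0.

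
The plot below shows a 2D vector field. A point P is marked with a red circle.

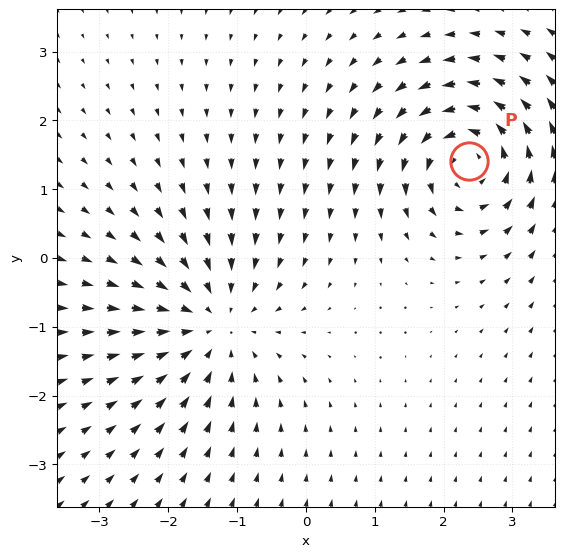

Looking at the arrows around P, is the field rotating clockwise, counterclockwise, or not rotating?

counterclockwise

Near P at (2.4, 1.4) the arrows circulate counterclockwise. The curl (z-component) there is about +6; positive curl means counterclockwise rotation.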